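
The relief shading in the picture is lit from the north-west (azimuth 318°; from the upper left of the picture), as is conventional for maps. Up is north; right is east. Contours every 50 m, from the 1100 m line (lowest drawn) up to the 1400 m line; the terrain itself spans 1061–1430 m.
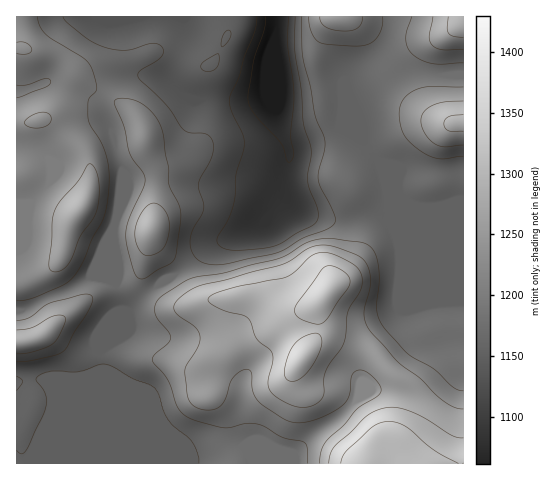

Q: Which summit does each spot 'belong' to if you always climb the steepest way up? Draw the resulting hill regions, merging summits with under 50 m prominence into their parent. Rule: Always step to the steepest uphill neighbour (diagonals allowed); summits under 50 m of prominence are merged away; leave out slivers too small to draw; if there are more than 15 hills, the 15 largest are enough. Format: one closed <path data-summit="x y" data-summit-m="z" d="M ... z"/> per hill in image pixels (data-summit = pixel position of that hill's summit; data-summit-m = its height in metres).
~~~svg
<path data-summit="326 293" data-summit-m="1430" d="M339 129l-51 18 2 7-4 19 0 22-24 30-21 10-33 12-23 22-28 17-29 26-12 28-15 11 1 17-8 18-60 62 6-10 10-24 1-19-9-15-26 2 1 82 235 0-1-8-9-10 31 2 21 6 19-18 28-19 16-18 12-9 42 2 9-5 15-15 6-9 1-8-8-50-47-111-8-33-18-21z"/><path data-summit="151 229" data-summit-m="1346" d="M277 59l-1 11-9 24-2 2-8 3-61 2-13-6-17-15-26-6-14 0-4 3-15 17-3 8 0 13 10 23 8 33 0 8-3 31-5 15 2 61 5 25-15 36 10-7 12-28 15-15 14-11 28-17 23-22 33-12 21-10 24-30 0-22 4-19-13-41z"/><path data-summit="80 209" data-summit-m="1349" d="M137 16l-121 1 1 294 9-1 17-10 21-8 26-16 12 1 14 6-2-58 5-15 3-39-10-40-8-16 0-13 8-15 10-10 4-3 22 1-10-6-9-29-2-19z"/><path data-summit="362 463" data-summit-m="1426" d="M379 162l8 32 47 111 8 50-1 8-6 9-21 18-45 0-12 9-16 18-28 19-19 18-21-6-29 0 9 16 211-1 0-89-6-4-3-10-6-28-1-30-41-99-7-9-7-18z"/><path data-summit="463 123" data-summit-m="1359" d="M421 73l-18 1-50 21-15 34 23 11 6 6 5 8 18 19 10 21 11 10 12 3 9 0 13-3 18-1 1-128-25 1z"/><path data-summit="339 17" data-summit-m="1325" d="M395 16l-118 1-2 18 2 25 0 53 11 34 34-11 16-7 4-13 0-26 3-8 9-8 20-10 11-10 5-12z"/><path data-summit="20 342" data-summit-m="1339" d="M95 276l-5 0-14 11-33 13-17 10-10 2 0 69 26-1 9 15 0 15-11 31 54-55 7-15 0-20 6-7 12-28 2-12-5-20z"/><path data-summit="463 20" data-summit-m="1374" d="M463 16l-67 0-6 26-5 12-11 10-20 10-9 8-3 8-2 32 13-27 46-19 10-3 30 3 24-2z"/>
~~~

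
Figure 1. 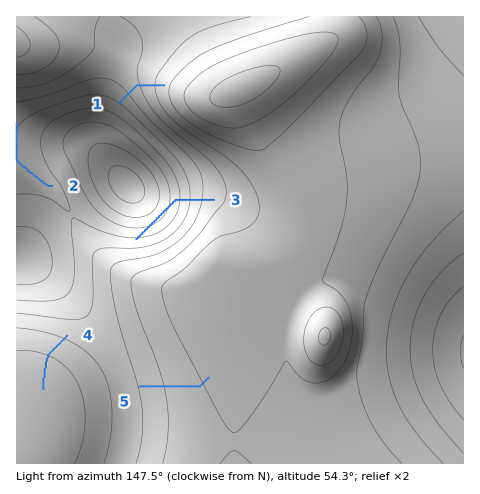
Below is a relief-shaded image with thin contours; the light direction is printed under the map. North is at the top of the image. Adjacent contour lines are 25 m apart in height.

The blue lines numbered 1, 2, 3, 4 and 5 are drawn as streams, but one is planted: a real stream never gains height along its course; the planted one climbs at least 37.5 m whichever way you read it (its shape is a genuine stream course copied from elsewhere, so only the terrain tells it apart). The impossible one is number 3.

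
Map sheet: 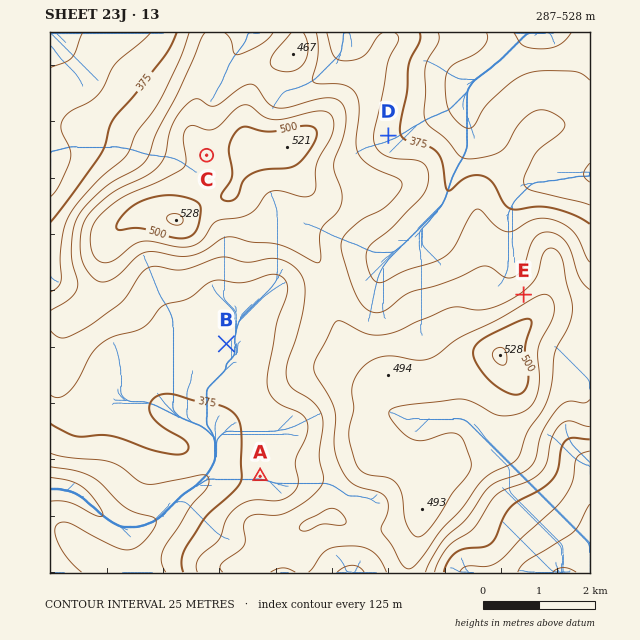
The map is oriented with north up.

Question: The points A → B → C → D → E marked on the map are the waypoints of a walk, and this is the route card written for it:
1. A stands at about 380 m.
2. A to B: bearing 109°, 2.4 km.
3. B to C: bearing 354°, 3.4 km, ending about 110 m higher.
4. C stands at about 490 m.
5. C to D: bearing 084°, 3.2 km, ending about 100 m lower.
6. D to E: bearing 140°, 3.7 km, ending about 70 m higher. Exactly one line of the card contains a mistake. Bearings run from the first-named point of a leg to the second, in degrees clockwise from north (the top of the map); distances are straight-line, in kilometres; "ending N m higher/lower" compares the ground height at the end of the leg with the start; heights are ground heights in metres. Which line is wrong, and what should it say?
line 2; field bearing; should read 346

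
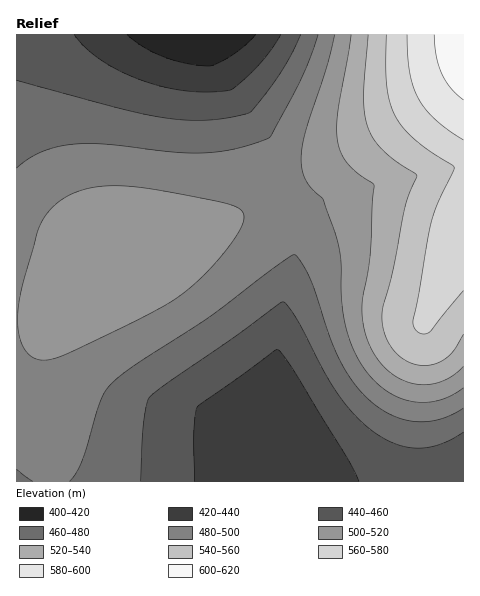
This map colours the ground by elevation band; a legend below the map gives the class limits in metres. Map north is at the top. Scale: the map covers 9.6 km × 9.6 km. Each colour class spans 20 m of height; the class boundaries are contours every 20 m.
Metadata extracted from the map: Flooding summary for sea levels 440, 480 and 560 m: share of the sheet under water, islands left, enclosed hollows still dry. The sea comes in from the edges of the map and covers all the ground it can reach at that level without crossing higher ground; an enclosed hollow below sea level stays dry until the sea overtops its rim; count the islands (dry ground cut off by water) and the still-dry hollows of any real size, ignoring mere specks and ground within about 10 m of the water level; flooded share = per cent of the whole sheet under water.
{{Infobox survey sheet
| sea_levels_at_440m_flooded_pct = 11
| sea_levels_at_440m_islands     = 0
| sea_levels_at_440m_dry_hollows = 0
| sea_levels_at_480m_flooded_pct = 40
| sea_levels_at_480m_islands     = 0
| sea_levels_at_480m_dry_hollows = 0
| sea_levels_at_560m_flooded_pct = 93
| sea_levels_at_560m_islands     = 0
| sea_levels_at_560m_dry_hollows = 0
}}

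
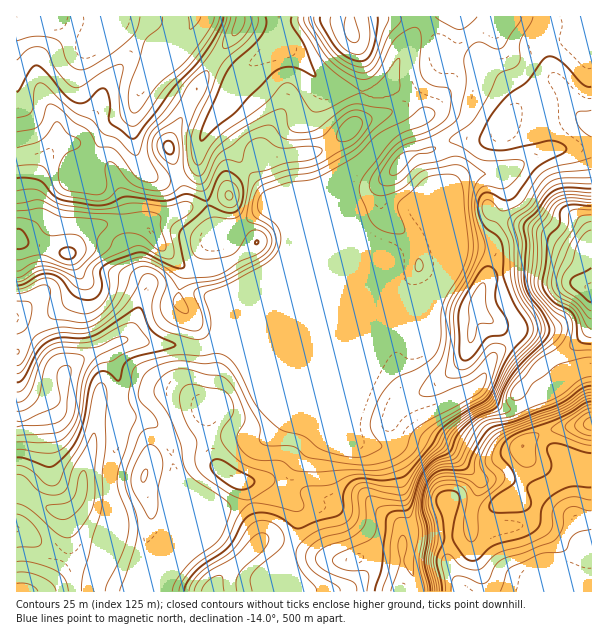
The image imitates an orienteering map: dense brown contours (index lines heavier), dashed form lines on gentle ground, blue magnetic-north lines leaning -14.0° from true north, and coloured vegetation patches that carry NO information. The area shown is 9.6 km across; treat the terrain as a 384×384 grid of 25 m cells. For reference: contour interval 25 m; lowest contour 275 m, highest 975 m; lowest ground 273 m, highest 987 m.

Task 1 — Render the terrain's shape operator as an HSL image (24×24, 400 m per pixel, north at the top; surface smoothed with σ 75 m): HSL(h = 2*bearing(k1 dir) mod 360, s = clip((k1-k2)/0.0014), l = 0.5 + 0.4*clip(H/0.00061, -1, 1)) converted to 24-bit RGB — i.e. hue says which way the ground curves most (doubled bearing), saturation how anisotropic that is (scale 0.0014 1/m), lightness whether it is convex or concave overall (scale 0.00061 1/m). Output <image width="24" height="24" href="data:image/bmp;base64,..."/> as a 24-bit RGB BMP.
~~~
<image width="24" height="24" href="data:image/bmp;base64,Qk32BgAAAAAAADYAAAAoAAAAGAAAABgAAAABABgAAAAAAMAGAAATCwAAEwsAAAAAAAAAAAAAqJu3r3unj1uHRWaBsYd/dIODH3KYrbrZ5qq5fVZOY3t6gV58hkM5fJM8L4Rkt7l6OgNgk/Uwqeaid0GkpYeUpHyUeI2VdYWUkXdYjUdEnY9mWXF/WU6fqJRwU39wHnk3vkpn8ZvDTaabM1CYqLXUpaXXdF/DvX9JAAti8PvQdLFHQ2uAf7G0ooa5t26qkGBmaUA+pYtWlK1vUXh+Q0lxy7B9ZIKBYn1rL1hQwrqF0rfRN2GnZJ5zfFqFqUJraLp+IAJW8v9uhq83gYlIW3EyS14zk1dHm6uCVqi9l73d0ZWmQXCSYzVxt9aHYGqIfmpsXlkxVrQYlZM3dEFPfIpSTDRcfMp3eN/ROQBs8fjTYs/RajzpypHPQYmbc7izgai0mcm7QC9g4rGNNjCVWj+509ijV0R0kkJvfsLFqtnjYHfCXJSqfZGoP4fQs+jWmEOaABJB7PPY7KTnMgQn5IQelYNKQoVEgH1IsniIOzeY3YiGxzWoMGKE3sasUDGJgbC1j9OaVX9gkGB4mHB6XZh4XY06X1IlVl0yCUA62/8uhwA15ZffzI++kM6QVU5/f2VCjX8/PUN1vTSI6LZ7LlB1w61nf0Bzj6lnqq1Na3xSUJuAkoBifktOfXFlgll6bZRcMYh3GZiao5XZkdPW0tj5/sz/tzX/7o3oX7AvMnNQGi5j992jPy5vlHZPcZmNlKiZt7iidca+ezh8fm5rgH5+f3+AX3KHqIiLTotKCFAOAV8c4URjdUkAG1UAOhji79T3fuNlPlyBFkF89uzUNyyOnZy0iqCthLKoubyXkDaNfWh+gH9/gH9/f3+AZ36Ac5J9mHWsynCoL2wOADMm/s3P5Fo3By4JPr0A5OyWHC0tDUEeqN4yVWS+hKm4haa6pViKuZJwgjlwf3+AgIB/gIB/gIB/fYCAaYptVH1lgDmi9rm8ADk5A6BI/c7m4WXPXm4d9YaukTGgf6JPHYQOHEMTbEUadWIVhLEcRoM3gHp8gIB/gIB/gIB/gIB/f39/foB8fX95HCNN69Cj0UjLAIBFHTAK+RUE83uigWpP13/YvJ3IxaOtKXmRQ2CtrK7Eq9i/UEKEf39/f4B/gIB/gIB/gIB/gIB/gH9/f3+AGCVx5te3mcmKcBmJLA4Zo6MU2/MnJI8OOkcf1cBgodCyV1OtH0xi2Z9Hhk0TOFkWSHtFfoB+f4B/f4B/gH9/gIB/gH6Ah31tLHF4O37T67mjGwA1tJzf4NvwxPHu2oTFIjC1p/eYeGIpakspJQ4cYP1mhpvq5sr37B64FXYqdIF+f4B/f4B/gH9/eXiAqIJ9ZHuOEUNH8reGFwlgebN+rsaQuZNzorDTYaHY26HDo2HJlV/Mgb/zftubQVdPWm9P2Ijf1db2NUeCf4B/gH+AgXF1hHNfcKhyfmuCJCNa1bI1JCpKerVrbsCS0a6qwYi5eanHj57Xw6Lwm3neorDZ5V/UTFCsjFErANkUlR02gFyEf4B/f36AkFuKhrSHZWKHgHyAJxFb6/G/FK3/eJngznekmOnEjallV6U4X1gqPCUaiNVNQlCawilJnD/t9tH35ouxFjInY3dHcoFhcW6BuU+ux6FCNndAa3xoEyZg4PnSPS5qL2NVmuqXTblQooxlrk8/SF9CUaaQfcFYRRIrnf8jBRk24eSQ6RGCwXvMaEyzZqxAKG4sG4WO+NPovmGwUng7K11Gla0WNVUlL49Cg7g6eGA7j3GUuHWMgZG2TsOtckGkgSTj8PfUBBUvm8JktoO+l6/Hd4Lh16Pw6H/HEXM/D4xD6Kfw06Pua2HRqZq/hJSqSp5xX3U7fn1BdlhywcmKbJGwnGhMK2xzNpCd+p2KJDSYI21KdZRcyYF4XXI+Nmpd3KXi7sT2H4+/JWYaYXEzsVtonHWitZaba2yLe26ShZahblaHk9mFZDhxyJaHRGp8KWRnum6C9rSwJGJrT39Zlopds5KHVHV/R3cqn3YeqkZwsFWWUHlsbZhcXYlkq419lmyRcI2AZ6GYXbV4qqtiRE9wtXyDwHCHKHFpLYBv+MHGuTC1UX1sYI9+rIV0dzBWfTEhqOcvKXprkmmWmISHU4OJeaV1aI2Em3KHjKmOZF99e6+xrG+IX1tuTHdRw3d2kVWLNmxPKX1i/62+MI88RH1YckFSeCFdw9Kq4fDbJU9uSHB3oauSW3mkhKuLg0+NnKJsjZhme2Z1hJBUiFVSmHR9c3+AWn5tvImMX4ubKWFiwiYv+d/SJ2W9bRfBkJrZr9m0zMCdgErCNIaue6JvXnR1j4FfUGVztYJ0n5d7bm+L"/>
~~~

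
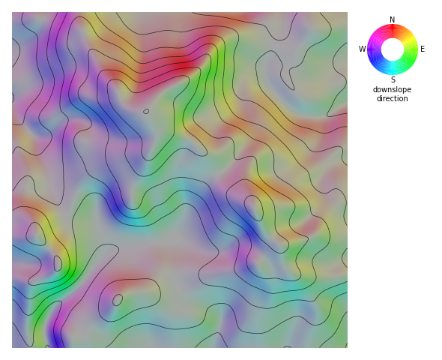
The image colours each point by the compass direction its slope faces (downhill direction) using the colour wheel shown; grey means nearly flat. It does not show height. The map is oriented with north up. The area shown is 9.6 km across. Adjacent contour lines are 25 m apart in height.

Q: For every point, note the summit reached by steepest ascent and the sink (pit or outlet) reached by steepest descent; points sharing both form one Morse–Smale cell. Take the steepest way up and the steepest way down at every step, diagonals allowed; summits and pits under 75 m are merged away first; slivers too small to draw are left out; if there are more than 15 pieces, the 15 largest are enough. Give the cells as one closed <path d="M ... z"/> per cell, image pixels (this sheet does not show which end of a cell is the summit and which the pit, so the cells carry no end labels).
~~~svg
<path d="M152 120l4 11 0 7-7 13-21 5-36 15-12 13-12 28-22 11-10 7 1 7 18 18 3 11-10 9-15 7-21-4 0 70 335 0 1-72-39 1-20-5-5-8-4-19-14-12-13-27-30-22-14-27-17-15-30-12z"/><path d="M347 12l-267 0-1 6 2 11 8 18 15 28 13 14 4 12 11 9 14 2 13 16 31 13 15 12 18 31 30 22 13 27 11 10 8 2 28-9 35 1z"/><path d="M79 12l-67 0 0 224 24-1 0-5 5-4 27-14 12-28 8-10 21-11 40-12 7-13-1-10-8-15-18-5-8-7-6-14-11-12-23-46z"/><path d="M321 236l-8 0-13 5-20 4 4 19 5 8 20 5 39-2 0-37z"/><path d="M36 235l-24 1 0 42 21 4 15-7 9-7 1-5-3-8z"/>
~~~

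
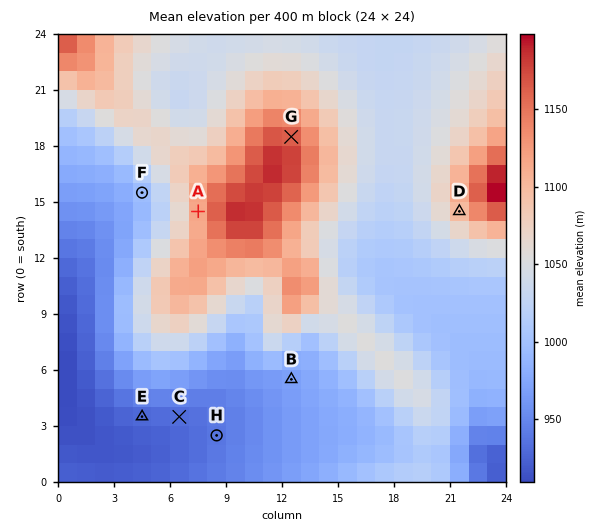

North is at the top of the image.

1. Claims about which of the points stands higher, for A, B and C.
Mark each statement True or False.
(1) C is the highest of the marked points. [False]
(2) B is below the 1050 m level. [True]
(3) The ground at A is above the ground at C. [True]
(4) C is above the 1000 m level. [False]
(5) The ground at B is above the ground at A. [False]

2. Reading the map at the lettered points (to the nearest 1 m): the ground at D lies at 1099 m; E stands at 929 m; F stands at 995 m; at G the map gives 1164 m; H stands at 938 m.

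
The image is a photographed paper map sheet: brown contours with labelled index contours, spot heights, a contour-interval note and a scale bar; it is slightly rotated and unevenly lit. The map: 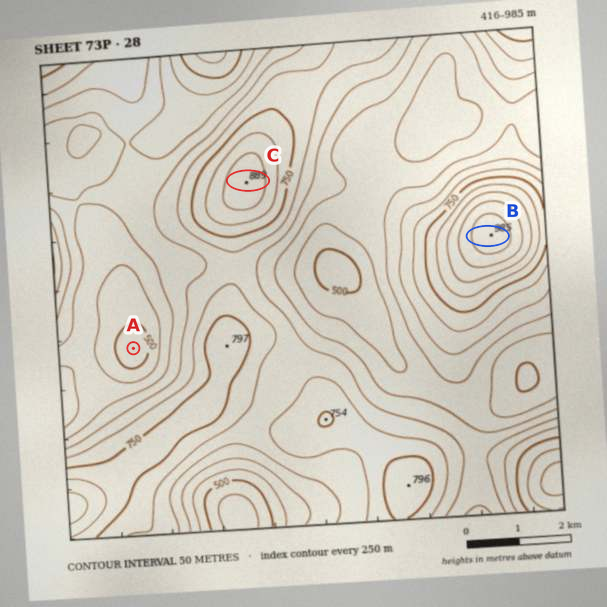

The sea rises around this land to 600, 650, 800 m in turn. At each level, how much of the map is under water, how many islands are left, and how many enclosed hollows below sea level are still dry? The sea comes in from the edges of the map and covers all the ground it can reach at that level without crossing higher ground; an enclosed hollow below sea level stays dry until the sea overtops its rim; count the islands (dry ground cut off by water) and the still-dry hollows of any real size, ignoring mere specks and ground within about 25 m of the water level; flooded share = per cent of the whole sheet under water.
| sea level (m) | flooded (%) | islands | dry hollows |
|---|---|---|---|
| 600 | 34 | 0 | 0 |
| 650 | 52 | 0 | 0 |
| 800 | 93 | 2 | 0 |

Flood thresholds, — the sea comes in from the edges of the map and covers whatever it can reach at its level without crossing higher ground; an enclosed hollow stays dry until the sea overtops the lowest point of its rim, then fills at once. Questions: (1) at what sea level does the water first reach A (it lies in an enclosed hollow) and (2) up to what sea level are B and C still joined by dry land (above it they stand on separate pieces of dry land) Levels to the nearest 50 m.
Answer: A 550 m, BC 600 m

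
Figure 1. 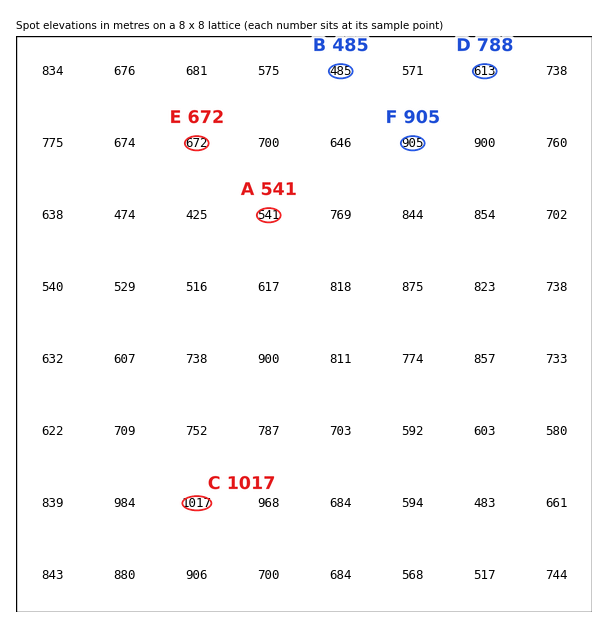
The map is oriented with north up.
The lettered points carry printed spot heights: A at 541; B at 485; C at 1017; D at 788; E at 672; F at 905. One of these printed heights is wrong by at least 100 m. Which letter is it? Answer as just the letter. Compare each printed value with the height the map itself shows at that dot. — D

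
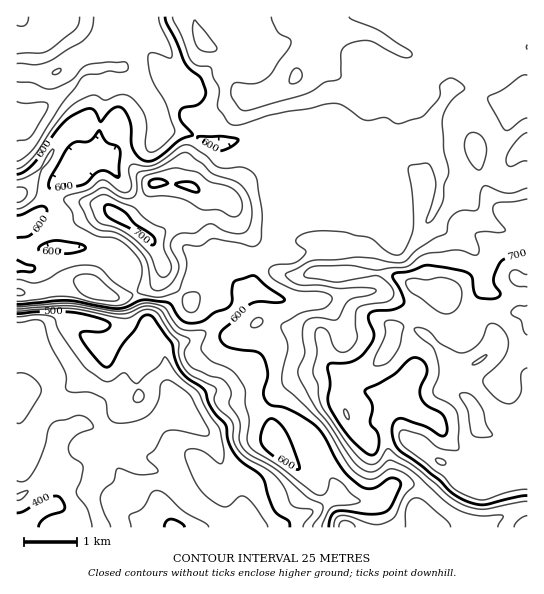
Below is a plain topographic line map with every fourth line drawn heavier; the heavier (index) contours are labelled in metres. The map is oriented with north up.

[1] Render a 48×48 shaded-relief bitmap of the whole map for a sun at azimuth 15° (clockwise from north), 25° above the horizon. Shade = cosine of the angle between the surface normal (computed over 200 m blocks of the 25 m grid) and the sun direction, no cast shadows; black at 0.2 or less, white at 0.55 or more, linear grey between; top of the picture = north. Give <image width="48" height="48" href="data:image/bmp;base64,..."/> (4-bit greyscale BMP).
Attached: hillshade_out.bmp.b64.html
<image width="48" height="48" href="data:image/bmp;base64,Qk32BAAAAAAAAHYAAAAoAAAAMAAAADAAAAABAAQAAAAAAIAEAAATCwAAEwsAABAAAAAAAAAAAAAAABEREQAiIiIAMzMzAERERABVVVUAZmZmAHd3dwCIiIgAmZmZAKqqqgC7u7sAzMzMAN3d3QDu7u4A////AHm8yph4mqq97KmZh2aKu//+3Jm8uXZorHirqYiJqqrNypiZh3d4nP/t25rMljNFioeJmIiauqvcqHiYh4dkW9upqrzIQRIzRZiImZmqqrzKh4mYiIZEeYZWibtzEmh2VJmqmaqqq8yoeKuYdkNHqGREVmUhOKupmJmqmJmau6qYirqFMhOKqFMzUyATi7qqqpmZiIibqZmZrMlSETiql0NFYwFay5mZmZmZmZq7qqqqzbdDRYu6liNodDe+2oiImZmpmrupmqq8y5ZnibupcyWbl53tuYiZmZmZiqmHeJq7uVVomrqXMTirqt7amImrqpmYiIiHd4qqljRomql0Imqqq8uYd4q7u5mYh3iJiImphUZ4mYdURpu6qql2Z5vLuqqZiHd5maqXVGiImYZmeaupmZmHeby6qru6mHdomal0E1Z4mYd3iZmIiJmpmrqqmcy6iHZomYhiFFZ4mZmIibqYeJmZmZiJmsuod3Z4mZhjVnd4iZqpm9y5iIiIq7mJqqmHd3iYialmmId4iJmZnNy6mIh5zMuZqpmHd4q5iahFeJiIiImIq7qqqZiLy7u7qXd3iaupiZUSR5qpiJmazKmImqm7qaq7qQATZ1MRNVIkRomrqru97amZzLupiZq7mQAAAAAAAAA2eImrzMvN26rN7bmHiau7qgAAAAAmYgBIqqmqu5h4iIrNyneImru6qcuodnrOyFRpy6qZmGRDM1eIhnmrvLqoie3Lu87tuXZ5u6qZh3iGZneIit3N7bqpmqq7ze7bl2i7qqmZic3c3u3M3/7e3MuqzJmrvMupY0rcmJiIiru97u3d7t3dzMqrzLqZmZdlImu5d3ZWiZmau7vMy7zcy6mrvLqYh2MhFryXd2VXmqqru7vMqqrMuZq6qoqph1MzfNyoh2Z4qqq7u7u7qZmrqruoiFeZh2Z73bqphmeKuqqqqqqqqpmavMuZqmaJmavf+4d2Z4isuqmqqqqqqpmaq7mt3bmbze7/2WZmirzduqqqqqqqqZmqqpm93fyazN79mburze/suqqqqqqqmZmqqZm6q/2oqqzanf/t7v7cuqqqqqqqmZqqmImpid64mZqpv//97+zLuqqqqqqpmauqiJmqmLzKiImIvM3u/su7u6qqqpmZmqqpiJqqqbvMl3iIq6vNypiJqqqqmZiImZmZmaq7u6q8uZmZu6qYiHdneIiImYiIiImZmau7vIms3Mu8y7l4qph2Znd4iIiIiImZqqu7q4iKzdzNzKiKy6h3dmZneIiIiZmZq7u6qndnrMzNy5ibupiKmHZnd4iJmqqpq7qZmXdmiry8yoiqmHiru6h4iImaqqqpmZmImZmZiaurqYmpZnmrq6qZmZq7qZmZmJmZmNzcuZmZmJqnRnmqqquqmaq6h3iZmaqqmNzNy5iImauVZ4mZmqu6qqmHeJqqqqqqmKqrzLmJmrpleaqZmZmqqZh3m8uqqqqqqpmqu7qaqqdWiqqamZiaqqmqzLqqqqqqq5mqqqmaqpZXmqmZmZmau6vMy6qqqqqqqg=="/>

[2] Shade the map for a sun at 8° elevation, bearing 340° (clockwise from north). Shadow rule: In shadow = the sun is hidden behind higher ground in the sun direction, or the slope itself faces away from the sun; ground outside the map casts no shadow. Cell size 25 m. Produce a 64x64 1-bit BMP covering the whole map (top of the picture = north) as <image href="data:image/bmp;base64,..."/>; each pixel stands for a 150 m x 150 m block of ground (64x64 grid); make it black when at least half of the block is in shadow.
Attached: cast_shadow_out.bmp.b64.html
<image width="64" height="64" href="data:image/bmp;base64,Qk0+AgAAAAAAAD4AAAAoAAAAQAAAAEAAAAABAAEAAAAAAAACAAATCwAAEwsAAAIAAAAAAAAA////AAAAAAAAAAAAAAAAeAAAAAAAAAD8AAAAAAAAAf8AAAAABgAD/wAAAAAABgMDAAAAAAAOCAAAAAABwA/4AAAAAAfAD+AAAAAAB4AG4AAAAAAAAAAAAAAAAAAAAAAAAAAAAAAAAAAAAAAAAAAAAAAAAAAAAAAAAAAAAAAAAAAAAAAAAAAAAAAAAAAAAAAAAAACAAAAAAAAAAYAAAAAAAAAAAAAAAAAHAAAAAAAAAA8BwAAAAAAAD4PgAAAAAAAf//0AAAAAAB///4AAAAAAP//4wAAAAAA///gAAAAAAD//+AAAAAAAP/z8AAOAAAAAAAwAD/AAAAAABAAH/AAAAAAEAAAQAAAAAAAAAAAAAAAAAAAAAAAAAAGAAAAAAAAAB4AAAAAAAAAPgAAAAAAAAA8AAAAAAAAwAAAAAAAAADgAAAAAAAAAOAAAAAAAAAAAABAAAAAAAAAAAAAAAAAAAAAAAAAAAAAAAAAAAAAAAAAAAAAAAAAAAAAAAAAAAAAAAAAAAAAAAAAAAAAAAAAAAAAAAAAAAAAAAAAAAAAAAAAAAAAAAAAAAAAAAAAAAAAAAAAAAAAAAAAAAAAAAAAAAAAAAAAAAAAAAAAAAAAAAAAAAAAAAAAAAAAAAAAAAAAAAAAAAAAAAAAAAAAAAAAAAAAAAAAAAAAAAAAAAAAAAAAAAAAAAAAAA=="/>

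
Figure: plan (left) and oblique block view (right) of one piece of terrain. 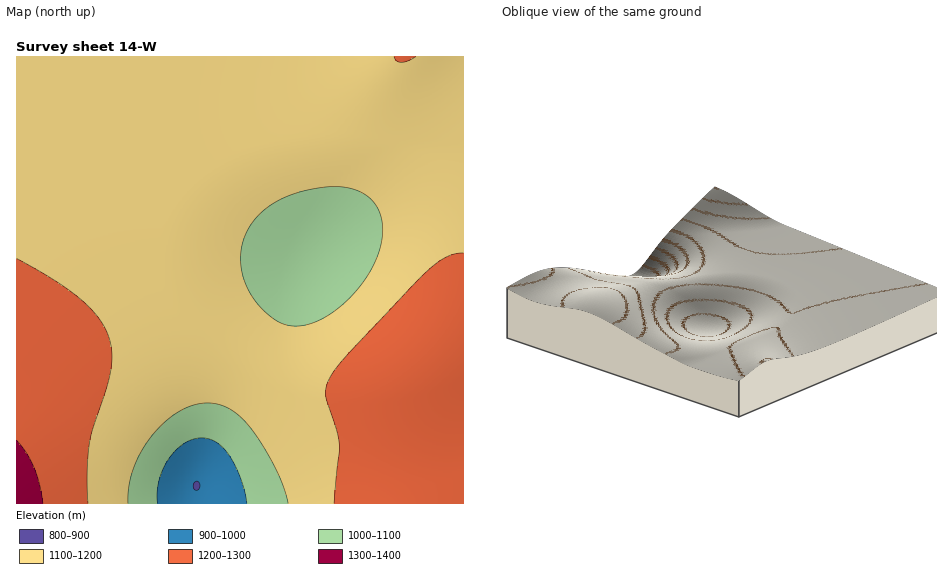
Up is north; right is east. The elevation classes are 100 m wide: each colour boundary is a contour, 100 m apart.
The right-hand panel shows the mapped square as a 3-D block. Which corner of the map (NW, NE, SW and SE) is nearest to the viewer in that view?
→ NE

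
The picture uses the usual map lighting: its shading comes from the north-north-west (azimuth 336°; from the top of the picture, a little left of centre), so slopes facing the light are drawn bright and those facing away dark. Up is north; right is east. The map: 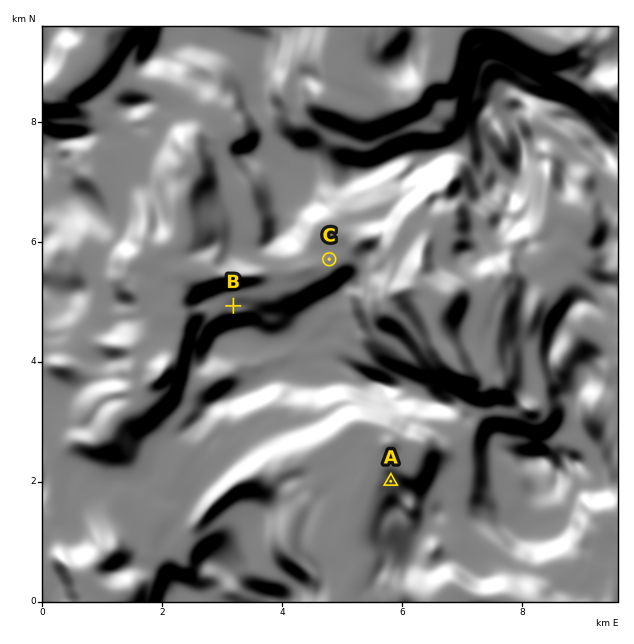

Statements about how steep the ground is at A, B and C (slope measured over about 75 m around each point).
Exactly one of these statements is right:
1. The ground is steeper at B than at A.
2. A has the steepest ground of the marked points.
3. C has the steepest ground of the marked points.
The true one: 2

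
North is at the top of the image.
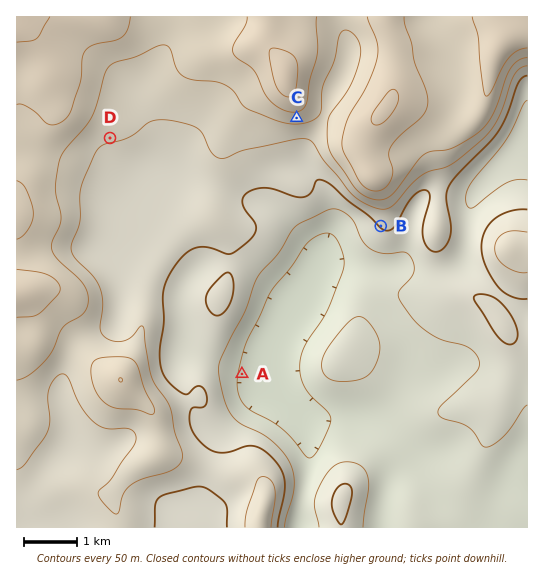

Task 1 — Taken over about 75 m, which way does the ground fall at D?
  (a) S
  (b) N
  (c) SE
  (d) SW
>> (a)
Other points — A E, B SW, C S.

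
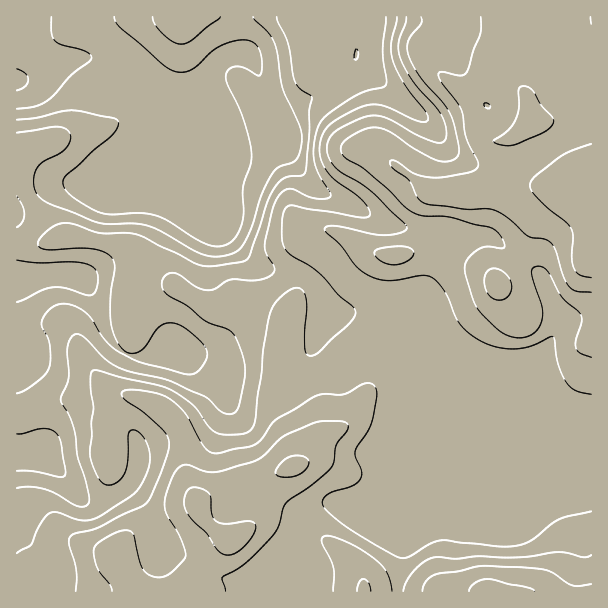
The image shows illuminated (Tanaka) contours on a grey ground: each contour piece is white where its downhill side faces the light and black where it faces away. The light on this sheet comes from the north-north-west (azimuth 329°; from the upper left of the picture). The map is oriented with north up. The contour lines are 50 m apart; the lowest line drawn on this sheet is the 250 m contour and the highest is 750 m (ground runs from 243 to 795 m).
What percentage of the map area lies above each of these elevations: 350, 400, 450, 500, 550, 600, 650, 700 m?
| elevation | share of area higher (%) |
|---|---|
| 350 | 89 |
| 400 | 84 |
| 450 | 77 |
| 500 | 68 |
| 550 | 60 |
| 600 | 36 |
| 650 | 23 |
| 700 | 11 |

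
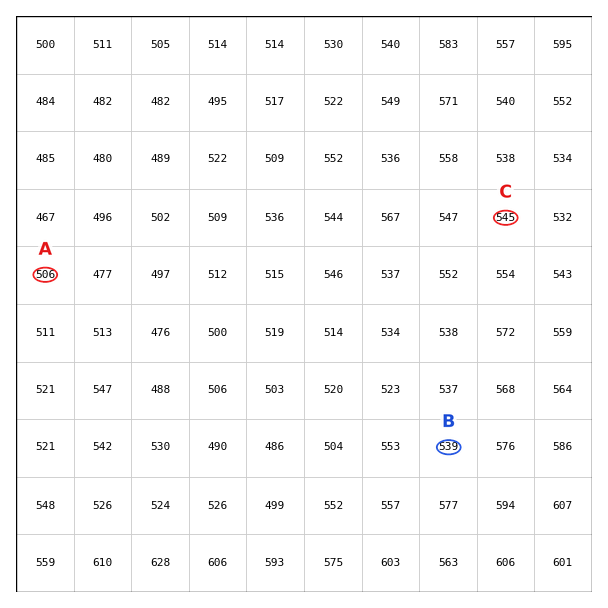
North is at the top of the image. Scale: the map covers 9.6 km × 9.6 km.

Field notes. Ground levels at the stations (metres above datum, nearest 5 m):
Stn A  505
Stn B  540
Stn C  545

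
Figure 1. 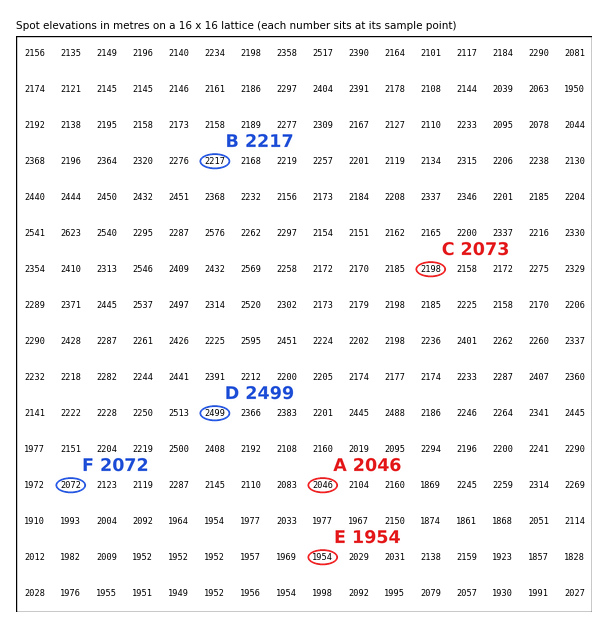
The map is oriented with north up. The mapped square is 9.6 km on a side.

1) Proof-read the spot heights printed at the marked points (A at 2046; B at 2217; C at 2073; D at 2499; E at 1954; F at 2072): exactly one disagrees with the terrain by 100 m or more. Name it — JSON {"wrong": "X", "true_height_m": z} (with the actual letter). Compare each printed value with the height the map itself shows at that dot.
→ {"wrong": "C", "true_height_m": 2198}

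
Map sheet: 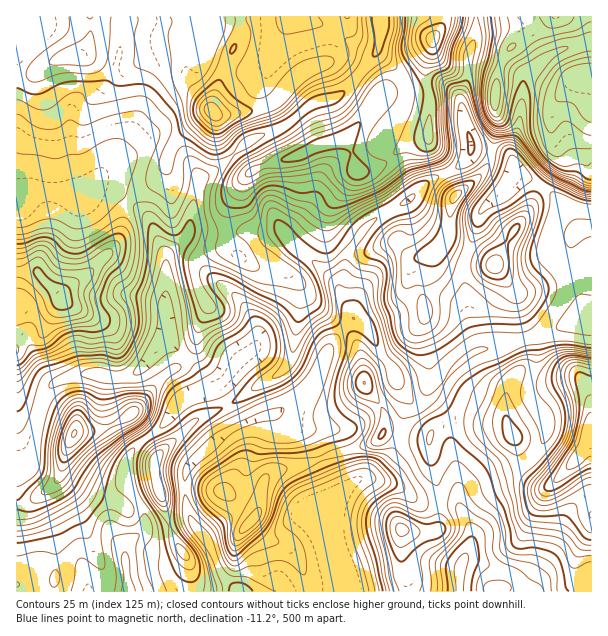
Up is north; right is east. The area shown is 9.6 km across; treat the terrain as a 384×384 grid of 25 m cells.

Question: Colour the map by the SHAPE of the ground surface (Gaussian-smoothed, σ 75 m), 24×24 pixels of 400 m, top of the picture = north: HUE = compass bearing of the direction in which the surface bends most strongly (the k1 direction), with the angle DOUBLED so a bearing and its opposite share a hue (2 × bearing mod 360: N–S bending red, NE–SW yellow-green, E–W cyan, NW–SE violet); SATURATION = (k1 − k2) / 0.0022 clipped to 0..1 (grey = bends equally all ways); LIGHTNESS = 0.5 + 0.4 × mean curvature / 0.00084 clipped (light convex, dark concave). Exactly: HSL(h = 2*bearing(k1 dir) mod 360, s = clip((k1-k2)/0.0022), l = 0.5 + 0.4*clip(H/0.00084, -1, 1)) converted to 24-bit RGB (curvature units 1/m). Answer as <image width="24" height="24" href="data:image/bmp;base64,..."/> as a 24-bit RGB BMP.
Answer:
<image width="24" height="24" href="data:image/bmp;base64,Qk32BgAAAAAAADYAAAAoAAAAGAAAABgAAAABABgAAAAAAMAGAAATCwAAEwsAAAAAAAAAAAAAgHeQpKOGZ2OCo6l7PC+Ak5Z9nHlsqdiFhxuRS347bJlxc4pyeZOCeXR/Qy9huMZ2s8KTi6d8HyZkuL6Xo1Zud1d0bqBdk51mc3tUh5Bhe1x0kLiBNSphe4Oiw9d/nfHieQB2jeBIXIZ5eqmUcWyGdWV+UDhrzMx3rbVannI+HURDjk1awGRxYYFdU3ZluHNaiZpkVohSZIhih4xQinhIKUJdxP+lLwQjKoeK+tHSHKp0WHKHgW5/WlF/Y06fxOHAtL7j38LnNCy8Pl9ipV5osX1zV3yAvL6Q0IrZp4RyWJhkTXCShKO+lg+Mmf97SQtoi82dTcVa7KShIkJHcX1uVWp+QqG6ueW0eic/yKQ+cihzbWqYUmOJ2paZRKdKSLR3PUyO9rLHcqt2TYhvIBdP0/umFA3mHFLN3s3aWl2b4puilkKrRXs5O2ozJ1gmVUAUk1lCqr17UEt5Z2R/VZiggZ3h+tHmLWdDOEtg6VRn2bSAc4BGBCkv9vrR0i9ZBzEgfZ9Iv4Czf5W/uI3d1KXsx4rkfSmLPMRzcpqhqruGZlF5cVtoi7NZEFo411XJ+7npP3KGMFqs99XUwofx3CmGADMO/260zEfJFUwgeJY6dWlHY2I+dHZDhl88nkXXnrXoVnOyxpGkX06TgH2qutW8UXKmDh8l8MSlS6l3G2999PbVPiui9NL54NH6Bi0r3YKz0IPjeKA0RGgzW31og2SXo1J2Ooo2ed1uOWB2sU1SgWKicnmYv8mTdEZxIh49wut8hrxMGVw4gLsfYz4nToEi+URnmTGaM24uQXRF1Hzd6p/hLpJCKl1opGK/3/LZJjdwmkJbPpRcdYuoZm6h0KWSSTqAbEatqOKky6xiVWs9X2EmVEohX88aImFGzYm5wWV+SIR5RHdanEOP9cvGFkdVPYV96u6xUwlKk7FCgqFYLWtAQI1NyGl7Xk3WiMPm1er0xVbBzo2wSUl+hrm/z93CJmR3Ri9k4reWamtDO3dPLipB9d2oMz5eIYlevEAmoyiX2dfAeaN7XH93V2dDRmQlRW4eP3MYRDwPZ1iLyYqeqtHcdMDRxa6wSz2OLSdi1KmTxtHgXSeNNUlZxNiHzJHCJ4yiSiBTcrlgtL6IopW8gFqklHGmpH2EY61iTHdteH51Zkp1mc+xyYeFdHlEiHM4P153Jh1VxeysfiQ1gidehcK3ibmgsNusUyJkLk5qyIOYmbp5pYFdUE9zikhGd8R/qazLTVCnc26Ck5baZ72noGPB5pPDhrObV2WTGB1h47WDlz2tntbQh7TBi8/GnhxCPEB3lVqiLIRWyaSPt6uGJD92z77go9mgQ2dkgFN6f3eLV3WixXp8NkNUxYCW37vBZzN+JINoVU2nq7qKjqR5Y59ZWB43p4JsTKuALmW3q7neYpOv15isJ9DUO4G09JyUMmxhXGV0e4F6W2tBlntEbmVbSnFH059oZh5pssyTJDpewZ1vm69IZS9XcElKp4x5wZxdDjcVHYcYgEeUzE9ez/E1Cigr4Kq97ZvQP1ZzfXBZdn5yhYNwfHt0bnx0l2FmlWSov8SZH0BzyoSy3rmULSNGcaN2V4SH0nWNwIGGIn8kCikVPq/J/8zcDF5MG1Eo42dHLwQQrVsSfoB8hIN8fYF5c314aXh8onaiu7yOTClXFng/9tXxzIvxc52/QHlzcre4zsbh6KfnlyyXAkQAAHQA/8ndGTJRMQITsuufwPHugnd5g4Z3hIF5c312cnt4VXp1yGNygzFig+ctAzAKQLEz2KLm163ra7nNa4dZlmCZyIPd2fLeCCdnvz0ALwQidcfcvOXClm2PgWltg5J7jG6HgoFzanhsbWR0ZjpwzYjD8uvZTzjcG4IMBTMKdqBbvWu7yn2WVXh1XnCS+vnQFQEy/EmDcP7/SrPYtKN6mnSPb49of45wXnlymHiBhHV6XF5yT3mQgd3F17SejVOmy4fa21+iFj0RFz4c1YePn4CtRVh6+/K4DQAz6vrRv0fkImKLwZCOdJWAj3mzp3SXi2p1WqJ/i3ehaHWcd6aXPnxfy4dbdXJkXnp40IuzuIbVU7WTFHtUy2SMnyo2+5oYAFKTY/By5mBHIG5pnoi7saLGXn95j3ewtJbEkYCjWWB/h3+MfZF6Yn6Eu15wrIh0bYCBaYNwln12vY2aN4qKNBZl0aG88vbVCRsqIldv9c3LS3ufH1sYZYMqd4B6YHZjjoFhn5ZyWV94hINzj45xg4NySnt2u6FwcHp+cXtyfnVsrIFlT7iGDBEsvNJ59cerKTnQDiFQy9Brq2qdr4+6WIGq"/>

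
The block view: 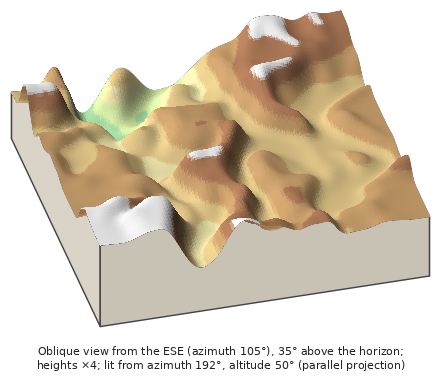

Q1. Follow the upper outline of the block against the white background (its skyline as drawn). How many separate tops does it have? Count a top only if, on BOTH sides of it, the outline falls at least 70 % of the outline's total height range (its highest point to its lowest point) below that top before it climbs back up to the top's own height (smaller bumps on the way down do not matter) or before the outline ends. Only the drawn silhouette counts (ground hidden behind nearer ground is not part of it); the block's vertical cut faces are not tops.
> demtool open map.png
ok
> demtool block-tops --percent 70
0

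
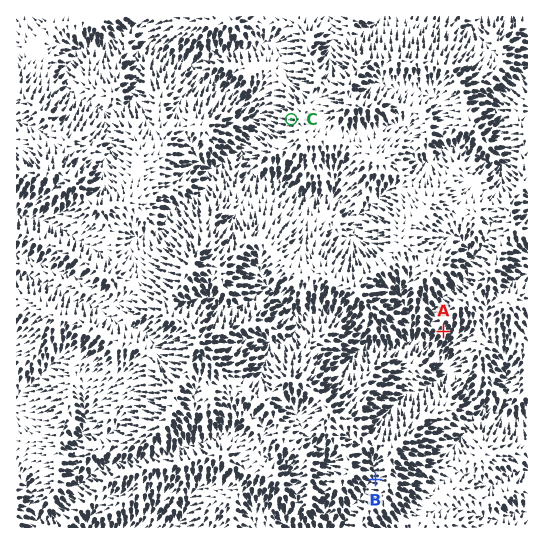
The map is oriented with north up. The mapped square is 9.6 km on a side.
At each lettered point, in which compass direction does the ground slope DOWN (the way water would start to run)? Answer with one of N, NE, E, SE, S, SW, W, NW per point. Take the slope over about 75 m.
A SW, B W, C W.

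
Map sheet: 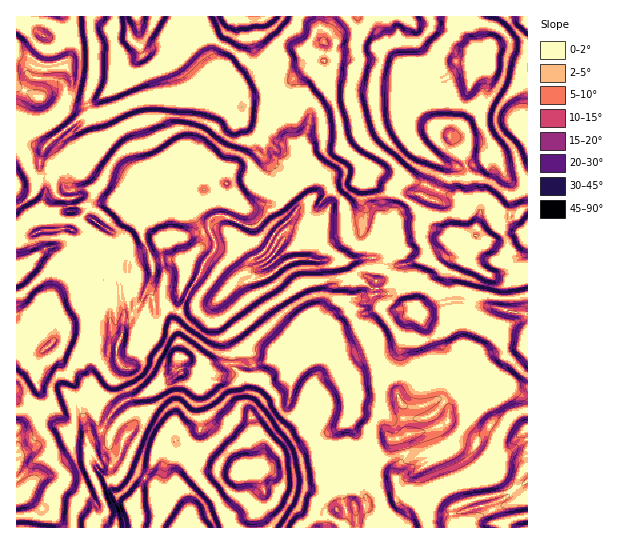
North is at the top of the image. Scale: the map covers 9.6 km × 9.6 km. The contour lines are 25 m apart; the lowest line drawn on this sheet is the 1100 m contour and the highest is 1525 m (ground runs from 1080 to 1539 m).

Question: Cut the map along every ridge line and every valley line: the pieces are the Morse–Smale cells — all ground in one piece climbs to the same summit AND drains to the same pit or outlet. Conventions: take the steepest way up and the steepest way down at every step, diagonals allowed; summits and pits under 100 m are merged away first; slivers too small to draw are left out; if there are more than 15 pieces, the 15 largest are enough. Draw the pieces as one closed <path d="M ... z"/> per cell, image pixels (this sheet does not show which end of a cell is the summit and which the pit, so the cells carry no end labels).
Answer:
<path d="M191 153l-5 0-9 6-13 20-31 31 2 7 6 4 0 14 9 22-21 6-16-20-16-10-11 4-15-8-30 2-8 4-11-6-6 1 1 298 72 0 5-9 7-2 6-6-11-30-8-15 0-9 4-3 0-3-5-12 16-10 6-14 14-14 31-10 27-18-2-16 6 0 9 6 8 1 8 7 7 1 6-7 7-2 17 4 18-4 5-3 5-7 15 8 31-20 2 2 21 18 3 16 9 16 0 18-11 11 6 3 13 20 17 15 21-7 17 3 30-13 11-12 16-29-1-8-15-11 1-4 14-11 18 11 6 1 6 8 20 8 3-1 0-80-2-2-15-1-24-7-12 0-14-5-19 3-17 9-8 0-1-7 4-12-1-8-4-2-14 0-10-10-13-2-7-14-29 6-12-3-33-1-10 2-22 16-11 2-7-6 26-18 7-9 0-3-8-5 1-3 19-17 7-12-9-11-27-6-17-10-12 0-9 4-13-13-1-7-4-3z"/><path d="M322 63l-5 6-16 4-15 14-12 2-13 10-15 0-4 6-8-6-20 0-5-4-11 4-52-3-20 5-19 8-11 9 3 27-9 10-16 2-16 10-11-9-4-10-26-8-1 89 6 0 8 6 11-4 16-2 14 0 15 8 11-4 16 10 16 20 21-6-9-22 0-14-6-4-2-7 31-31 13-20 9-6 5 0 16 7 4 3 1 7 13 13 9-4 12 0 17 10 27 6 9 11-7 12-19 17-1 3 8 5-7 12-26 18 7 6 11-2 22-16 10-2 33 1 12 3 29-6 7 14 13 2 10 10 14 0 4 2 1 8-4 12 1 7 8 0 17-9 19-3 14 5 20 2 32 8 0-47-33 8-20-8-7-9-1-16-8 0-5-3-7-8-12-5-7-12-10-6-19-14-35-14 4-12-8-8-16-10-8-48-8-22-6-4z"/><path d="M321 341l-31 20-15-8-5 7-5 3-15 4-20-4-7 2-6 7-7-1-8-7-8-1-9-6-6 0 2 16-27 18-31 10-14 14-6 14-16 10 5 12 0 3-4 3 0 9 8 15 11 29-6 7-8 3-4 7 47 0 0-10-4-12 11-24 8-12 8-28 4-6 7 0 5 3 10 23 9 7 37 5 12-4 8 2 9 6 4 17-11 23 1 11 149 0-6-8-29-14-5-15 1-10-12-11 3-39-6-8-4-1 11-11 0-18-9-16-3-16-5-6z"/><path d="M465 16l-107 0-8 9-11 8-6 20-10 10-2 14 6 4 8 22 8 48 16 10 8 8-4 12 35 14 19 14 10 6 6 11 13 6 7 8 5 3 8 0-1 11 4 11 18 10 7 1 34-9 0-81-14-2-4-3-6-7-10-21-11 8-20 7-13-1-15-7-22-19-6-18-2-21 6-10 23-4 19-15 21-5 14-10-4-7 0-6-7-20z"/><path d="M501 381l-1 4-11 11-13 5-16 30-15 14-26 11-17-3-20 7-13-11-1 21-4 5-1 8 0 8 5 15 29 14 8 8 54 0-7-13 0-6 5-4 18-6 31-7 5 0 8 8 7-3 2-2 0-98-23-9z"/><path d="M527 16l-61 0 3 4 8 5 7 20 0 6 4 7-14 10-21 5-19 15-16 1-10 6-3 7 3 28 5 11 14 14 19 10 17 3 20-7 11-8 10 21 6 7 9 4 9 0z"/><path d="M89 16l-73 1 1 123 26 8 38-31 8-2 7 3-5-5-4-11 0-4 6-12 2-16z"/><path d="M190 16l-100 0-1 13 6 38 2 2 14 0 5 4 3 4 1 13 6 11 20-5 33 3 19 0 7-3 14-11 1-3-24-45 1-7z"/><path d="M170 435l-7 0-4 6-8 28-8 12-11 24 4 12 0 10 117 1 0-11 11-23-4-17-9-6-8-2-12 4-37-5-9-7-10-23z"/><path d="M318 16l-127 1 6 13-1 7 12 20 12 26 10-6 5 4 5 8 2 16 4-6 19-2 9-8 12-2 15-14 16-4 3-3 4-5-11-5-5-5 0-6 11-18z"/><path d="M511 492l-30 5-24 8-5 4 1 10 8 9 66 0 1-31-9 3z"/><path d="M89 115l-8 2-37 30 0 7 10 11 4 2 16-10 16-2 7-8 2-14-3-14z"/><path d="M95 68l-2 3 0 15-6 12 0 4 4 11 7 4 9-8 15-5 3-3-5-11-1-13-3-4-5-4z"/><path d="M357 16l-38 0 0 11-11 18 0 6 13 9 5 0 7-7 6-20 11-8 7-7z"/><path d="M477 368l-8 4-9 11 14 10 3 7 2 0 10-4 11-11 0-4-10-4z"/>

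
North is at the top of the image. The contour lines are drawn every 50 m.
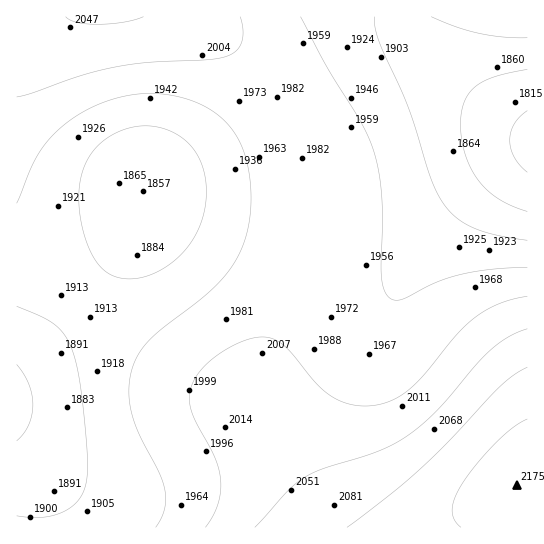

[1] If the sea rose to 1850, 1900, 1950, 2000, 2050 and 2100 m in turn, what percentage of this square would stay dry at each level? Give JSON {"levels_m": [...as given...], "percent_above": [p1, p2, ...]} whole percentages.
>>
{"levels_m": [1850, 1900, 1950, 2000, 2050, 2100], "percent_above": [97, 80, 56, 26, 10, 5]}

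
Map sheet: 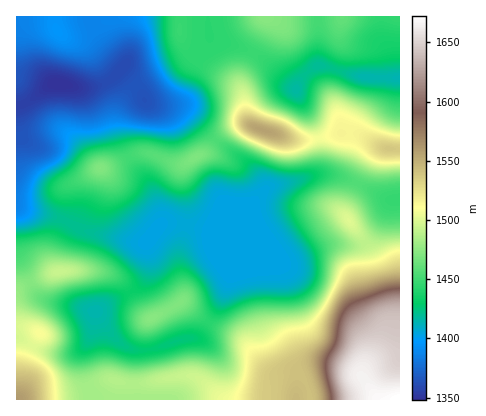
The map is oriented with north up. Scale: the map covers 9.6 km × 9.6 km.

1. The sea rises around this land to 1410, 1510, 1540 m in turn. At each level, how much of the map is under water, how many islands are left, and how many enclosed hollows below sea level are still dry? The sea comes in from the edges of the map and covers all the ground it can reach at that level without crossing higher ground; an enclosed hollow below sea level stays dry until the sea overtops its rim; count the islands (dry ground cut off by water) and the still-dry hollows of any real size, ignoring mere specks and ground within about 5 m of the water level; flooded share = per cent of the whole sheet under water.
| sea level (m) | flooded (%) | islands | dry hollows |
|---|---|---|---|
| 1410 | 15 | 0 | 1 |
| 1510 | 86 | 1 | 0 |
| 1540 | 92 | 1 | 0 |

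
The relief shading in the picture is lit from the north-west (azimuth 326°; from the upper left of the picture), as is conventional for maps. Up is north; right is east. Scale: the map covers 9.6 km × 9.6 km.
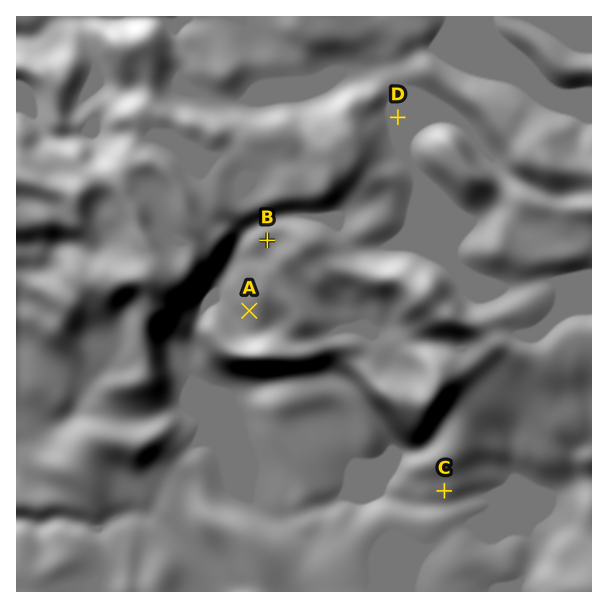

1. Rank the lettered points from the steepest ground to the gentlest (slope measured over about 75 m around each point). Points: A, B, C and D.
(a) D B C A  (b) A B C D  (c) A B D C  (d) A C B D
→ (d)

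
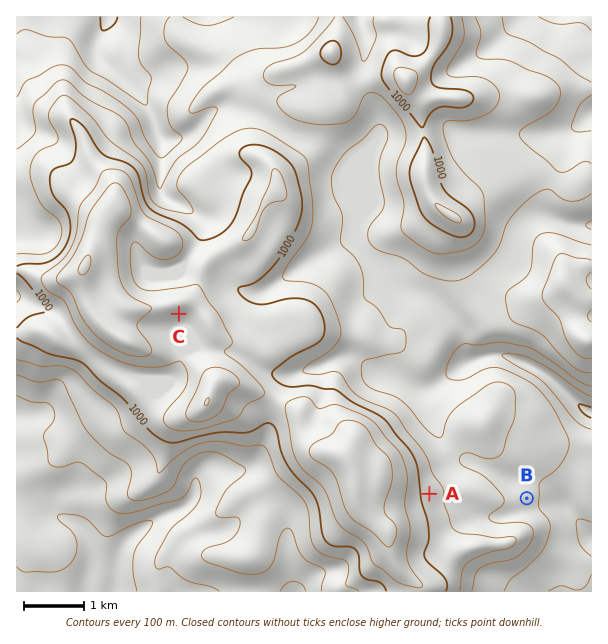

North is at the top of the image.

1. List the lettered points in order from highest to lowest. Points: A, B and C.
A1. C A B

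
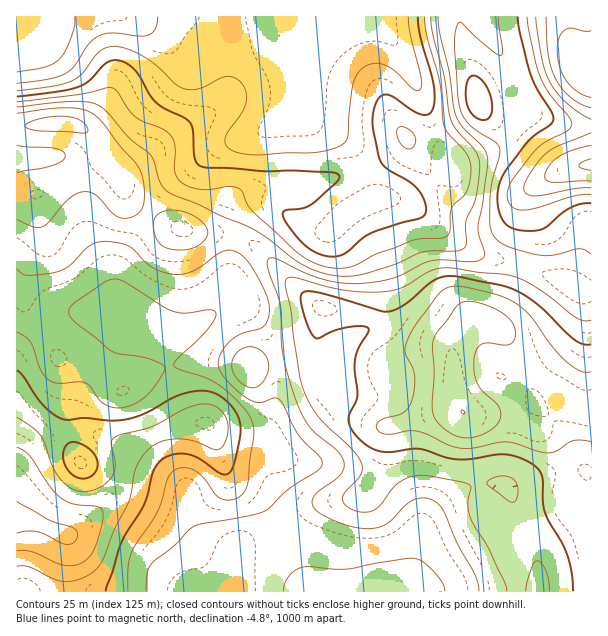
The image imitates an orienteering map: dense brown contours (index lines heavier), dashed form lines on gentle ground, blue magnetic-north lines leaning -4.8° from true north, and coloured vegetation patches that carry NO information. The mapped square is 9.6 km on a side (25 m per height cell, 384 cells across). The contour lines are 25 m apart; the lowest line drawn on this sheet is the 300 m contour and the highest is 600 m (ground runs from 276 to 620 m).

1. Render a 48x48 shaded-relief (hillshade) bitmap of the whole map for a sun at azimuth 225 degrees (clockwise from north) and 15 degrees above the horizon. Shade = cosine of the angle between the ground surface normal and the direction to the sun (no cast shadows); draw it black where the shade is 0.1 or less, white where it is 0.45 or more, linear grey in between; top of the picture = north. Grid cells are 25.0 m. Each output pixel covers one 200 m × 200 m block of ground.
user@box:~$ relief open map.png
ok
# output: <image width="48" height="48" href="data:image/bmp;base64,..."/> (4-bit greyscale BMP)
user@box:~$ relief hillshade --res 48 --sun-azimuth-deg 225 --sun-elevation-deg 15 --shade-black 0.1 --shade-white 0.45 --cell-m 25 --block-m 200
<image width="48" height="48" href="data:image/bmp;base64,Qk32BAAAAAAAAHYAAAAoAAAAMAAAADAAAAABAAQAAAAAAIAEAAATCwAAEwsAABAAAAAAAAAAAAAAABEREQAiIiIAMzMzAERERABVVVUAZmZmAHd3dwCIiIgAmZmZAKqqqgC7u7sAzMzMAN3d3QDu7u4A////AGVVVWeZmHdmd2Zmd3d3d3d3d4mZh3eJmVRERXiZh3dnd2Zmd3d3d3d3eImZh3eJmUMzRniZh3Znd2Zmd3d3d3d3eJqZh3eJmUREV4mYd3d3d2Zmd3d4iId3iZmYd3iamFVWeJmYd3d3dmZmd4iJmYd3iZmYdniqh2Z4iZmId3d2ZlVneImaqYd3iZmHZnmph3iJmZmIiIdmVVZniJmqmHd4iZmHZ4modoiaqpiIiIdlVWZ3eIiZh3d4mZh2Z4mYZomrupiImYdlRXd3d3d3d2d4mYh2d4mHZom8unZ4iYZTNYh3ZmZ3d3eImYh3eJmHZpq7p1VniHUyNol3d3iJmYiImZmZmqqXd5qqhURXd1QzR5l3eJq7upmZqrqqq7qHeJqoZVZ3d1REaJmHiavMupmZq7upmqh3iJmYdniZh2ZmeaqImru6qYiJq7mIiHd3iJmYiJqpiHd3m8uYq7qZh3d4qpdmZmZ4iJmZiZqYiIiJrdyYq7mHd3d4mYZVVmd3d5qZiJiHd4iazuuIq6h3iHeImXVFZnd3ZqqZiId2Zniazcl4q6h3iIeJmHVVZ3d2VaqYd3dmZneJq6dXq5d3iHeJmGVWd3dlVamHZmZmZnd4mXVXqpd3h3eJmGVnh3ZURZl2ZmZmZ3d3d2RXqod3d3eIh2Z4h2VERJh2Zmd3d3d3d2Voqph3d3eIh3d3dlRDRIdmZnd3d3d3d2Z5upiHd3d3d3d2VEMzRHdmd3d3d4h3d3eKu5dlVWZ3d3ZUQyIjRXd3d3d3iIiHd3isyWQiM0Vnd2QyIiI0ZneId3d4iZiHd4m8lRAAI0RWZTIRIjRWd4iId3eImZiHd4q5UQACNEVVUxEjRFZ3iIiHd3iJqZiHeJqWEAE0VVVVQhJGd4iIiIiHd3iZmZmHeJhiACRWZlVVM0aJmZmIh4h3d4iZmZh2Z3UxE1ZndmZVRXmrqpiHd4h3d4mYiIdURVMiRmd3dmZVaJqrqph3d4h3d4mId2QzNEM1Z3d3dmZniYirupiHiHd3d4mHZUMjRVVXiHd3d3d4mHisuqmZqndneImGVDM0VVVnd2d3d3iZh2i8qZmqvGZmd4h1QzRFVURVZVZmd4mZdnm7mImaq2ZmeIdjNERVVERFVFVWZ5mYZorLmIiIiIiIiIZCNFRVVEVVVVVWeJmHZ5zbmHdlVZmZmXQiRURVVmZmZmZniZl2aM7rh3ZVRYiIhkIjRERWZmZmZnd4iZhlau/Zd2Zmd0REQyE0RERWZmZnd3eIiYZEe/6nZneauxERERNFREVWZmZmd3eIiHU0jfyFVnrO7QAAEkVVREVWZmZmd3d4h2RGrutkVpzv3CIjRWZURFVmZmZmd3d4d1RYz9lUV63+uURVZ3ZUNFZ3dmZmd3d3dlVq38hVaL7sl2ZneHZDNFZ3dmZnd3d3ZlaL7rdVec3adnd3iHUzRWd3dmZnd3d3Zmec7ZZmis24ZniIh2VEZ3d3dmZ3d3d3d3et7IZnisyoZoiIh2VWd3d3dmd3d3d3d3it24d3isynZg=="/>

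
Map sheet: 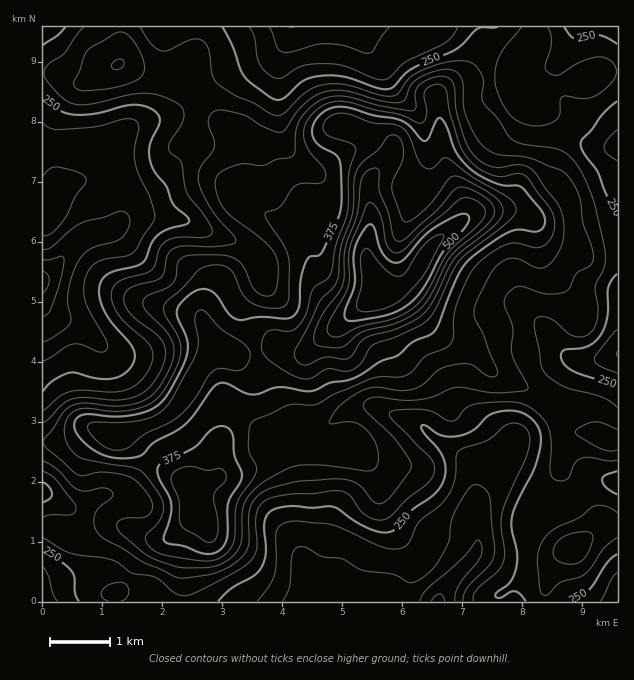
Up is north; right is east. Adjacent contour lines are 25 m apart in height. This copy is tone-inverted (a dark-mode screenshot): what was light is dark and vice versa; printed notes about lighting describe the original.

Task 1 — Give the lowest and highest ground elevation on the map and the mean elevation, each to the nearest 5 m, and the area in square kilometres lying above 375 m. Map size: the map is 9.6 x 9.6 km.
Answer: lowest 145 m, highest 550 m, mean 305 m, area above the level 16.5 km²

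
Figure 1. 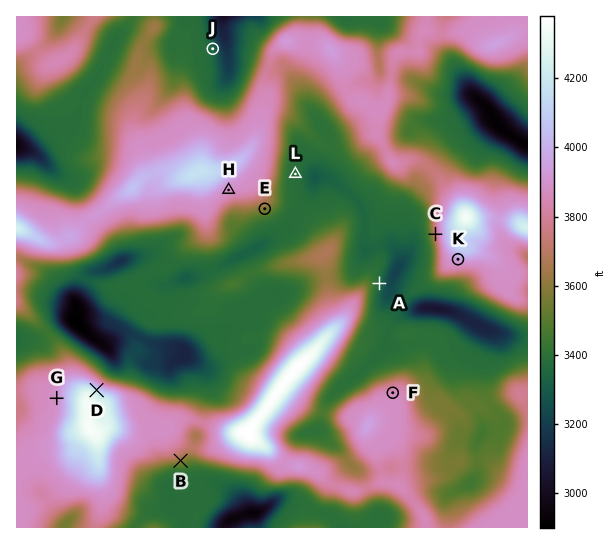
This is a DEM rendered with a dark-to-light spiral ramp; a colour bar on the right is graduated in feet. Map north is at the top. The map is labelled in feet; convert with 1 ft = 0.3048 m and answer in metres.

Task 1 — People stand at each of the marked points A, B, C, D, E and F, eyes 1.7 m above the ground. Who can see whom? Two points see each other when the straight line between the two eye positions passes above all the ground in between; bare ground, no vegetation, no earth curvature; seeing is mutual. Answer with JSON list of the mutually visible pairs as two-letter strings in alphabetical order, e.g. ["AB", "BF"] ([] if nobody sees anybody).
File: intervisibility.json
["AC", "AF", "CD", "CE", "CF", "DE"]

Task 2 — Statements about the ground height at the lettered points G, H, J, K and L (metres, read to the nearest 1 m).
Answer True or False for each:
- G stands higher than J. True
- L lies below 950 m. False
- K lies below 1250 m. True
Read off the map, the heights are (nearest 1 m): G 1190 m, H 1186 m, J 1014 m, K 1203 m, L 1032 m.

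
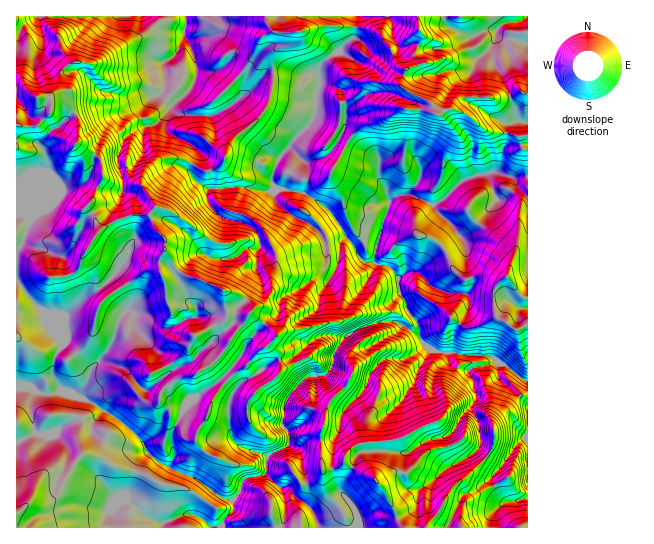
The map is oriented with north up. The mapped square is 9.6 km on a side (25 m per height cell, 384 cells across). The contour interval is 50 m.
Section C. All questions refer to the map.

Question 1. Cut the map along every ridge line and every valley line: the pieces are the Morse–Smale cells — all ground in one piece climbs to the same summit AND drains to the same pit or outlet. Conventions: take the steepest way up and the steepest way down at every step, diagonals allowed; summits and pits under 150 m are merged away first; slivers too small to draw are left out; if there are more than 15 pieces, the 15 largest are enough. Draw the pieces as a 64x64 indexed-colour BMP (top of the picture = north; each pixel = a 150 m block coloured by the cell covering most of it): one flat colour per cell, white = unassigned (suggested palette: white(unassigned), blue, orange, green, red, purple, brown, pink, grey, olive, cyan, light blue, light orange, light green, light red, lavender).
<image width="64" height="64" href="data:image/bmp;base64,Qk12CAAAAAAAAHYAAAAoAAAAQAAAAEAAAAABAAQAAAAAAAAIAAATCwAAEwsAABAAAAAAAAAA////ALR3HwAOf/8ALKAsACgn1gC9Z5QAS1aMAMJ34wB/f38AIr28AM++FwDox64AeLv/AIrfmACWmP8A1bDFABEREREREREREREREREiIiIiIiIiIiIiIiIiIiIiIiIiERERERERERERERERESIiIiIiIiIiIiIiIiIiIiIiIiIREREREREREREREREREiIiIiIiIiIiIiIiIiIiIiIiIhERERERERERERERERESIiIiIiIiIiIiIiIiIiIiIiIiEREREREREREREREREREiIiIiIiIiIiIiIiIiIiIiIiIRERERERERERERERERESIiIiIiIiIiIiIiIiIiIiIiIhERERERERERERERERERESIiIiIiIiIiIiIiIiIiIiIiEREREREREREREREREREREiIiIiIiIiIiIiIiIiIiIiIRERERERERERERERERERESIiIiIiIiIiIiIiIiIiIiIhEREREREREREREREREREREiIiIiIiIiIiIiIiIiIiIiEREREREREREREREREREREREiIiIiIiIiIiIiIiIiIiIRERERERERERERERERERERESIiIiIiIiIiIiIiIiIiIhERERERERERERERERERERERIiIiIiIiIiIiIiIiIiIiERERERERERERERERERERERIiIiIiIiIiIiIiIiIiIiIRERERERERERERERERERERESIiIiIiIiIiIiIiIiIiIhERERERERERERERERERERERIiIiIiIiIiIiIiIiIiIiEREREREREREREREREREREREiIiIiIiIiIiIiIiIiIiIRERERERERERERERERERERERIiIiIiIiIiIiIiIiIiIhERERERERERERERERERERERESIiIiIiIiIiIiIiIiIiERERERERERERERERERERERERERIiIiIiIiIiIiIiIkQRERERERERERERERERERERERERESIiIiIiIiIiIiIkRBERERERERERERERERERERERERERIiIiIiIiIiIiJEREEREREREREREREREREREREREREREiIiIiIiJEREREREQRERERERERERERERERERERERERERIiIiIiJERERERERBERERERERERERERERERERERERERESIiIiJEREREREREERERERERERERERERERERERERERERERIiEUREREREREQREREREREREREREREREREREREREREREREURERERERERBERERERERERERERERERERERERERERERERREREREREREERERERERERERERERERERERERERERERERREREREREREQRERERERERERERERERERERERERERERERFERERERERERBEREREREREREREREREREREREREREREREUREREREREREERERERERERERERERERERERERERERERERREREREREREQRERERERERERERERERERERERERERERERRERERERERERBERERERERERERERERERERERERERERM0REREREREREREEREREREREREREREREREREREREREREzREREREREREREQREREREREREREREREREREREREREREzNERERERERERERBEREREREREREREREREREREREREREzM0REREREREREREERERERERERERERERERERERERFhETMzNEREREREREREQREREREVVRERERERERERERERFmZjMzM0RERERERERERBEREREVVVVVURERERERERERZmZjMzMzREREREREREREERERERVVVVVRERERERERERZmZjMzMzM0REREREREREQREREREVVVVVERERERERERZmZjMzMzMzNEMzNERERERBERERERVVVVEREREWYRFmYzMzMzMzMzMzMzMzREREREEREREREVVVUREREWZmZmZjMzMzMzMzMzMzMzM0REREQRERERERVVVREREWZmZmZmMzMzMzMzMzMzMzMzMzMzMxERERERFVVVURERd3dmZmZjMzMzMzMzMzMzMzMzMzMzERERERFVVVVVVVVXd2ZmZmMzMzMzMzMzMzMzMzMzMzMRERERFVVVVVVVVXd3ZmZmZjMzMzMzMzMzMzMzMzMzMxERERFVVVVVVVVXd3d2ZmZmYzMzMzMzMzMzMzMzMzMzEREREVVVVVVVV3d3d3dmZmZmMzMzMzMzMzMzMzMzMzMRERERVVVVVVVXd3d3d3dmZmZjMzMzMzMzMzMzMzMzMxERERVVVVVVVVd3d3d3d3ZmZmMzMzMzMzMzMzMzMzMzERERFVVVVVVVV3d3d3d3dmZmYzMzMzMzMzOIMzMzMzMREVVVVVVVVVVVd3d3d3d3ZmZjMzMzMzMzOIiDMzMzMxERFVVVVVVVVVVXd3d3d3dmZmYzMzMzMziIiIiIiIiIERERVVVVVVVVVVV3d3d3d2ZmZjMzMzMziIiIiIiIiIgRERFVVVVVVVVVVXd3d3d3ZmZmMzMzMzOIiIiIiIiIiBEREVVVVVVVVVVVV3d3d3dmZmYzMzMzMziIiIiIiIiIERERFVVVVVVVVVV3d3d3d2ZmZmMzMzMzM4iIiIiIiIgRERFVVVVVVVVVVXd3d3d3ZmZmZjMzMzMziIiIiIiIiBEREVVVVVVVVVVVd3d3d3d3ZmZmYzMzMzOIiIiIiIiIEREVVVVVVVVVVVd3d3d3d3dmZmZmMzMzMziIiIiIiIiREVVVVVVVVVVVV3d3d3d3ZmZmZmYzMzMziIiIiIiIiJkRVVVVVVVVVVVXd3d3d3ZmZmZmZjMzMzOIiIiIiIiI"/>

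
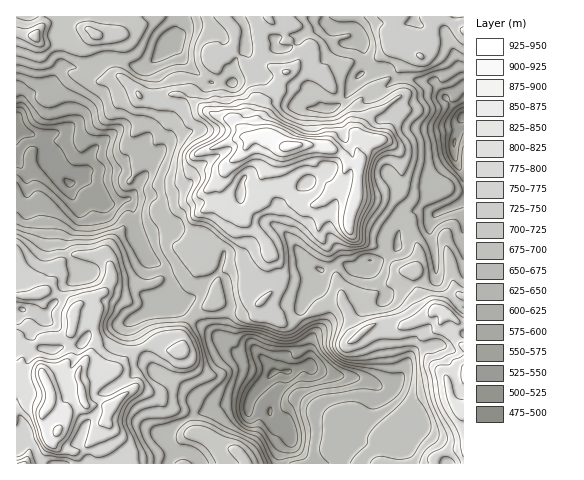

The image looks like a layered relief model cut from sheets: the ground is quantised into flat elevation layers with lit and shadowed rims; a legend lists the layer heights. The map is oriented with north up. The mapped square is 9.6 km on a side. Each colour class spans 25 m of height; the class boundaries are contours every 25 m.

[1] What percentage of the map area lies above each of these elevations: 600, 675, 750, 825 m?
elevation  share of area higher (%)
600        90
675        71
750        28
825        8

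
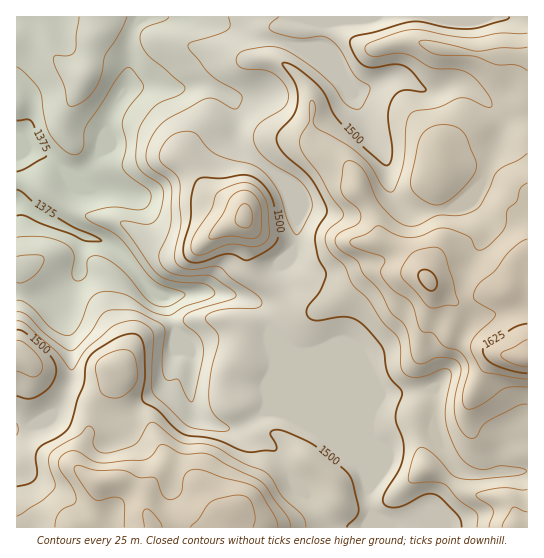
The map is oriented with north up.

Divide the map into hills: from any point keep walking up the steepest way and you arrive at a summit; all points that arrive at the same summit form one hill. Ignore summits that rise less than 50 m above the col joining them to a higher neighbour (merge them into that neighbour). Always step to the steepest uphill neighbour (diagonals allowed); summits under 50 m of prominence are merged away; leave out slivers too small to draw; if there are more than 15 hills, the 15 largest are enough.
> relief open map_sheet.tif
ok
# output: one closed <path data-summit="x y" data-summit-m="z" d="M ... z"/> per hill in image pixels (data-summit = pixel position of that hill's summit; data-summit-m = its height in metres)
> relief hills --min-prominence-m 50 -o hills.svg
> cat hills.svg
<path data-summit="527 358" data-summit-m="1664" d="M527 16l-510 0-1 277 14 0 24 6 13-10 12-15 6-37-34-16 4-3 20-31-7-12 7 4 4-2 20-23 6-19 3-16 15-26 10-6 53 1 13-3 18 4 8 4 11 14 0 31 5 9 29 22 17 20 9 26 1 16-2 16-3 6-8 6-3 7 3 12-1 9-14 14-11 2-35-10-34 0-25 4 11 33 10 11 7 14-1 44 5 15 15 10 12 4 14 0 17-9 14-12 1-28 6-16-6-22 1-13 15 17 10 6 65 64 9 22 9 8 7 3 10-11 8-4 12-2 19 0 3 10 15 21 7 7 8 4 20 2 10-3 30-1z"/><path data-summit="231 510" data-summit-m="1607" d="M86 236l-5 17-1 18-21 27 12 43 1 33-3 11-8 17-11 14-20 11-14 3 0 97 354 1 2-15-4-14 0-18-40-98-33-32-10-6-15-17-1 13 6 22-6 16-1 28-14 12-17 9-14 0-20-8-7-6-5-15 1-44-7-14-10-11-10-32-12-6-40-45z"/><path data-summit="245 218" data-summit-m="1582" d="M199 85l-13 3-53-1-7 2-15 24-12 41-20 23-4 2-7-4 7 12-20 31-4 3 26 12 26 8 10 6 16 16 16 22 12 10 10 2 22-4 34 0 42 10 6-3 12-13 1-9-3-12 3-7 8-6 4-10 0-28-8-24-7-10-11-12-24-17-7-9-3-5 1-25-4-11-8-9-8-4z"/><path data-summit="517 527" data-summit-m="1587" d="M330 385l38 96 0 18 5 17 17 9 19-1 18 4 101-1-1-56-30 1-10 3-20-2-8-4-7-7-15-21-3-10-19 0-12 2-8 4-10 11-7-3-9-8-9-22z"/><path data-summit="25 358" data-summit-m="1536" d="M30 293l-14 1 1 135 13-2 23-14 11-16 8-23-1-33-12-43-8 1z"/>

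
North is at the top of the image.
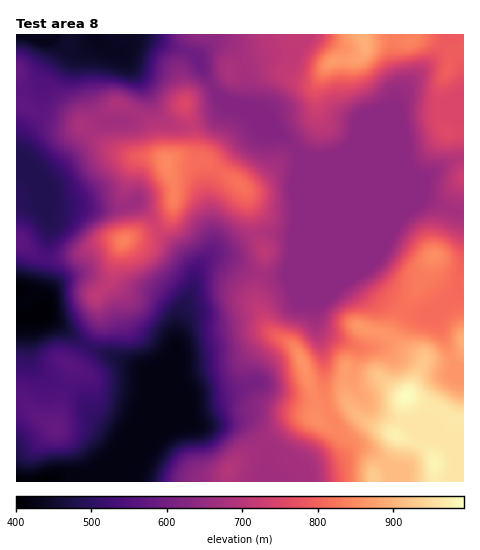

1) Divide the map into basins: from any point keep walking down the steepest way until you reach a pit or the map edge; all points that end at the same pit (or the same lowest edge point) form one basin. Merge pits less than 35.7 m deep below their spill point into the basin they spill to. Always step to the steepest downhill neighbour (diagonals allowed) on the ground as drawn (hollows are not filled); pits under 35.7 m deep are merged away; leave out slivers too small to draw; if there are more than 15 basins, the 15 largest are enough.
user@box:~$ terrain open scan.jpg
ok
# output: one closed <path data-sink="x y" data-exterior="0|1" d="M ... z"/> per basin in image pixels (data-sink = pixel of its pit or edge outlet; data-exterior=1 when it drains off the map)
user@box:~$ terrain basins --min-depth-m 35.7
<path data-sink="17 481" data-exterior="1" d="M463 34l-266 0-6 9-10 27 4 37 8 26 0 12-3 8-24 8-9-13-7-24-30-20-8 2-18 17-10 4 24 20 18 8 15 2-6 4-2 4-10 29 5 27 0 14-8 12-11 36-13 13 4 26-21 39-8 6 0 6-9 23-4 32-6-2-12-8-19-19-5 1 1 82 447-1z"/><path data-sink="17 35" data-exterior="1" d="M196 34l-179 0-1 69 9 2 17 11 42 10 10-3 18-17 8-2 30 20 7 24 9 13 21-6 5-5 1-17-8-26-4-37z"/><path data-sink="17 157" data-exterior="1" d="M21 104l-5 1 0 135 4 0 16 14 10 4 29-2 29-14 20-2 4-5 0-14-5-27 10-29 2-4 6-4-15-2-18-8-28-23-38-8z"/><path data-sink="17 319" data-exterior="1" d="M117 240l-13 2-24 12-20 4-19-1-12-7-9-10-4 1 0 158 5 0 19 19 16 10 3-7 3-25 9-23 0-6 8-6 21-39-4-26 16-18 3-17 7-18z"/>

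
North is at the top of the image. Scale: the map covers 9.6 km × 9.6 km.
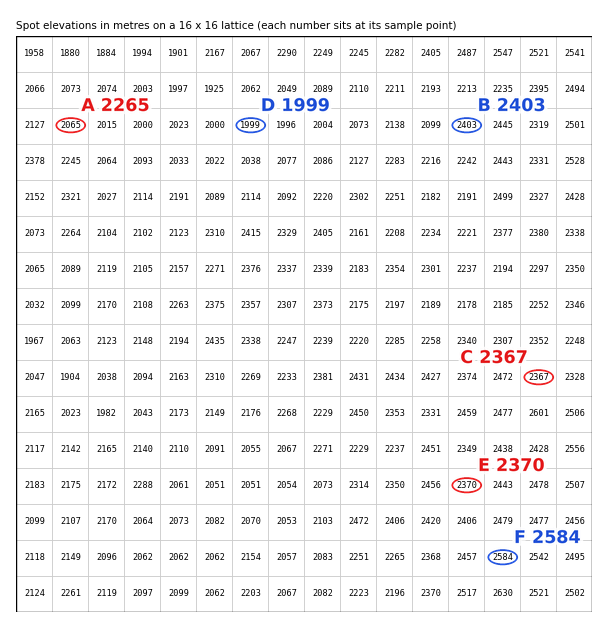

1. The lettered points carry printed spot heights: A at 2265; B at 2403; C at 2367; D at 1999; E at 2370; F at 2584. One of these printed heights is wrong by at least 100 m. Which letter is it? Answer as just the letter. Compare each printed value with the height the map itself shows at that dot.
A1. A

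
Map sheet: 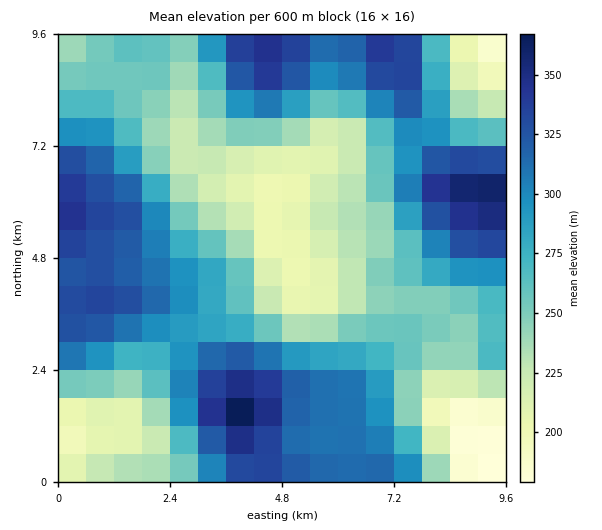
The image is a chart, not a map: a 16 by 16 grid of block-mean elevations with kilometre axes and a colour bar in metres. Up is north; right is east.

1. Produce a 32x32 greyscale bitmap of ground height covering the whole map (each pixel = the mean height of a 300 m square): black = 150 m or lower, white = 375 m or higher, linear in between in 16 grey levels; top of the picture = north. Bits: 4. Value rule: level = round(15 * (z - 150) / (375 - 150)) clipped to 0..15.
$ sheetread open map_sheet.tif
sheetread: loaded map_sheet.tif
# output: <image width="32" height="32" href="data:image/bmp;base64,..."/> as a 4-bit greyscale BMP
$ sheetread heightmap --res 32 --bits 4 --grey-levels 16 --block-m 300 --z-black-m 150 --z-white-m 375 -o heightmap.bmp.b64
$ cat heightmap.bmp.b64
<image width="32" height="32" href="data:image/bmp;base64,Qk12AgAAAAAAAHYAAAAoAAAAIAAAACAAAAABAAQAAAAAAAACAAATCwAAEwsAABAAAAAAAAAAAAAAABEREQAiIiIAMzMzAERERABVVVUAZmZmAHd3dwCIiIgAmZmZAKqqqgC7u7sAzMzMAN3d3QDu7u4A////AEVWZmZnm8zMy7u7u7qFMiI0VVVWaJvNzLu7u7updDIiNEREVXis3dy7u7u6qGQiIjNENEZ5ve7cu7u7qpdTIiIzRDRWis7v7Lu7u6mGQiIiRFREV5vO7+3Lu7updUMjM1ZmVnirze7dy7u7qXVDNESIh3d4q83d3Lu7uql2VFVmqpmIiJq8zMuqqpmYd2ZmeLu6mYmaq7uqmIiIiId2Z4nMy6qZmZmZmHZnd3d3d2d4zMy7uqmYiHZUVWd3d3ZmeMzMzLupmIdlRERWZmZmZ3jMzMy7qpmHVEREVmd3d3iIzMzLu6qZh1Q0RFZneIiZmczMu7qpmIZDNERWZ3iaqqrMzLu6mIh1QzRFVmZ4mrzM3MzLuph3ZUM0RVZmeKvM3d3MzLqHZlRDRFVmZom83d3dzMy5dlVUQzRVZWeazd3u3MzLqGVUREM0VVVom93u7tzMupdlVERDNEVWeKvd7u7My6mGVVVEREREVXibzd3dzLqYdVVVVUREREVomru7u6uql2VVVmZmVURFeJqqmImZmYdmVWZ4h3ZVVnmrqXd3iJh3dlVnmamYdmeau6h2VoiHd3ZlaKu7uYiJq8yoZUV3d3d3Znm83Mupqrzcp1Q0d3d3d2Z5vN3LurvN3KdTM2Z3eIdmis3d3Lu83dyXQyJmd4iHZ5vN3dy7u83bl0Mj"/>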